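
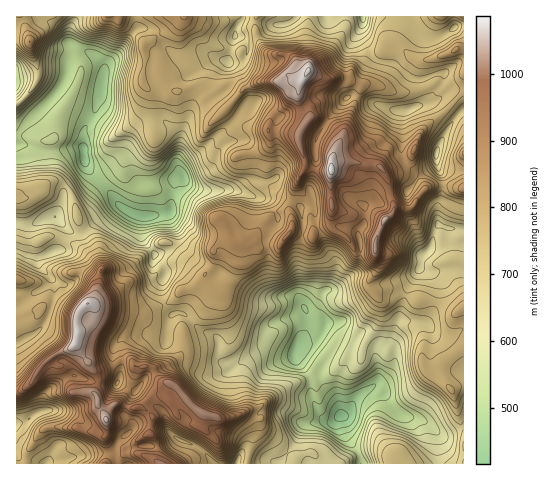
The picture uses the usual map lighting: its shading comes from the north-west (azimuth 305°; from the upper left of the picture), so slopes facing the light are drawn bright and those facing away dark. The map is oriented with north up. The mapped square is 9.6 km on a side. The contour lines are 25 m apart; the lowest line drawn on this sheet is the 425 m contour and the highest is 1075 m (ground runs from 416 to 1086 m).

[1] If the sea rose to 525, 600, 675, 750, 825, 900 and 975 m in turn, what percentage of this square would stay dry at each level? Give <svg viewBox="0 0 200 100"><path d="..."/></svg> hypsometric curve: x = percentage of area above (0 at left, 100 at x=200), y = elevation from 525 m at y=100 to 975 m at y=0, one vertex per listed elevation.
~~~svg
<svg viewBox="0 0 200 100"><path d="M181 100l-21-17-26-16-43-17-39-17-21-16-18-17"/></svg>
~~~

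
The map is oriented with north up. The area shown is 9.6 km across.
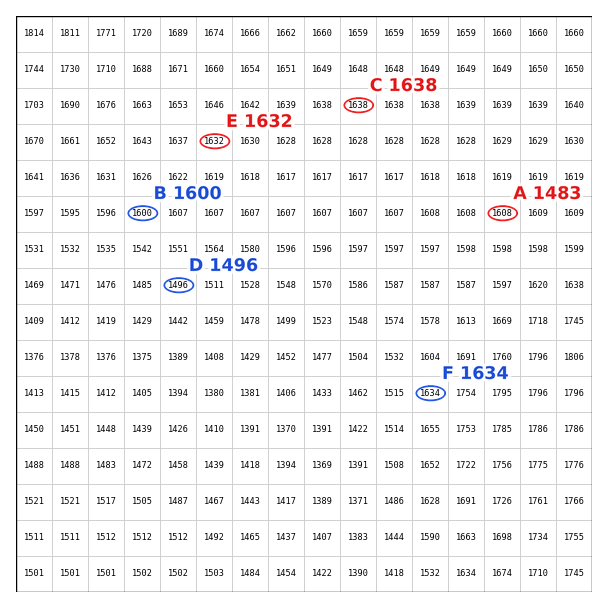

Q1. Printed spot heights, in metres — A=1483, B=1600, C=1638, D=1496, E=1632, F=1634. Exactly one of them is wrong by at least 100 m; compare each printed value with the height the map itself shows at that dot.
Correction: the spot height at A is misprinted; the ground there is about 1608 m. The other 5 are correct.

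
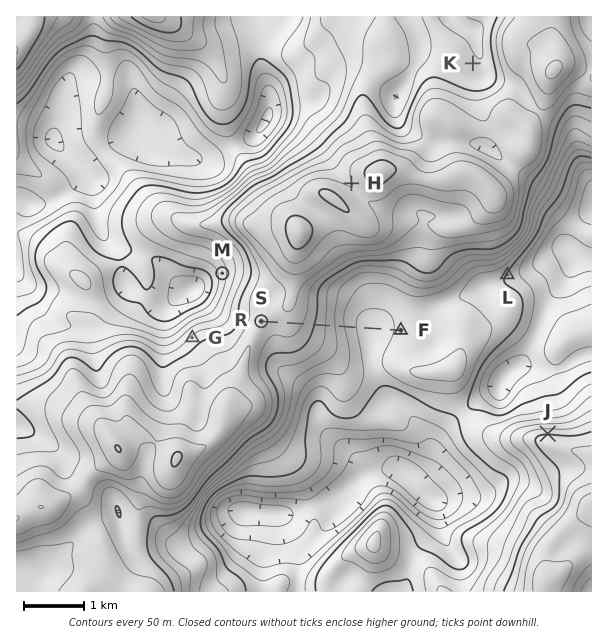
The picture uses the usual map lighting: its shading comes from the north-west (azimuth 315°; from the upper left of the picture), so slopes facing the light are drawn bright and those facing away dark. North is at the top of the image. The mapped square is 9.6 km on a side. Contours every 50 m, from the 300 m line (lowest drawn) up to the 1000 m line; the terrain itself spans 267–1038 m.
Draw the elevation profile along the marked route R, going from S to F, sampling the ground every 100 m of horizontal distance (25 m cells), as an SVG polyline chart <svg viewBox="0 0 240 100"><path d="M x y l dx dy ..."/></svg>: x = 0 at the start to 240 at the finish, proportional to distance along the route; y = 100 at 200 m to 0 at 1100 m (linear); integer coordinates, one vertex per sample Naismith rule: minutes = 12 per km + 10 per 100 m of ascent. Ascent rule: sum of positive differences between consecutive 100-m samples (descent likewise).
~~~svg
<svg viewBox="0 0 240 100"><path d="M0 30l10 0 11 0 10 0 10 0 11 0 10 1 10 3 10 2 11 3 10 3 10 3 11 4 10 3 10 4 11 3 10 2 10 2 10 0 11 0 10 0 10-1 11-1 10 0 3-1"/></svg>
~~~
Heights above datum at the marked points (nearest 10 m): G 710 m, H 950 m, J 740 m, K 710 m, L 500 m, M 580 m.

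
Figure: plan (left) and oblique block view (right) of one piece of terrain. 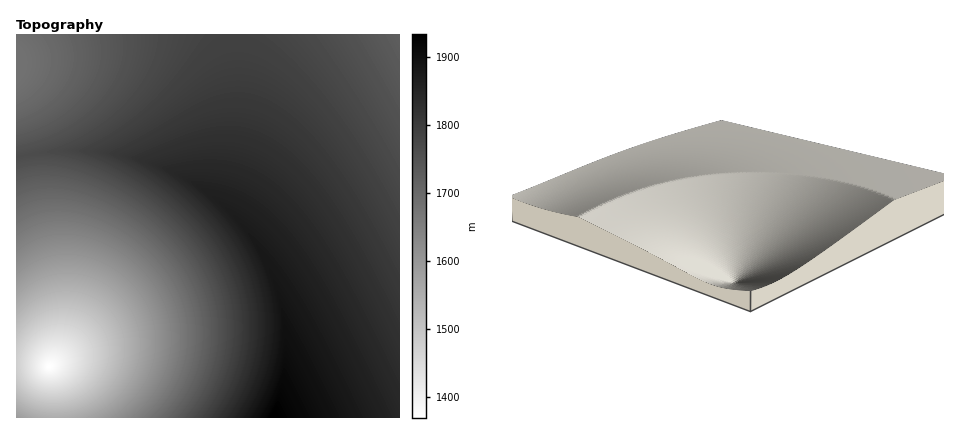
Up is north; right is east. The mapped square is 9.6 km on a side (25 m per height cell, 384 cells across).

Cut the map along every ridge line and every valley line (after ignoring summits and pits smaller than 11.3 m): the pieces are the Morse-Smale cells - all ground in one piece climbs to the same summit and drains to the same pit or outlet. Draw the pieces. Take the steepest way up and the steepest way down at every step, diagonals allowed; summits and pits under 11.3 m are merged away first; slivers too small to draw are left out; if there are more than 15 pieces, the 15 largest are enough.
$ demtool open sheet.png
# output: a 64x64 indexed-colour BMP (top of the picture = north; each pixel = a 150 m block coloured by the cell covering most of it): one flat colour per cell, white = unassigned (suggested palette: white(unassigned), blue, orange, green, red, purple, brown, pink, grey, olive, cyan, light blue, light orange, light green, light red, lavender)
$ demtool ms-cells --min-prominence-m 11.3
<image width="64" height="64" href="data:image/bmp;base64,Qk12CAAAAAAAAHYAAAAoAAAAQAAAAEAAAAABAAQAAAAAAAAIAAATCwAAEwsAABAAAAAAAAAA////ALR3HwAOf/8ALKAsACgn1gC9Z5QAS1aMAMJ34wB/f38AIr28AM++FwDox64AeLv/AIrfmACWmP8A1bDFAEREREERERERERERERERERERERERERIiIiIiIiIiIiIiREREQREREREREREREREREREREREREiIiIiIiIiIiIiJERERBERERERERERERERERERERERERIiIiIiIiIiIiIkRERBEREREREREREREREREREREREREiIiIiIiIiIiIiREREERERERERERERERERERERERERESIiIiIiIiIiIiJEREQRERERERERERERERERERERERERIiIiIiIiIiIiIkRERBERERERERERERERERERERERERESIiIiIiIiIiIiREREERERERERERERERERERERERERERIiIiIiIiIiIiJEREEREREREREREREREREREREREREREiIiIiIiIiIiIhERERERERERERERERERERERERERERESIiIiIiIiIiIiERERERERERERERERERERERERERERERIiIiIiIiIiIiIREREREREREREREREREREREREREREREiIiIiIiIiIiIhERERERERERERERERERERERERERERESIiIiIiIiIiIiERERERERERERERERERERERERERERERIiIiIiIiIiIiIREREREREREREREREREREREREREREREiIiIiIiIiIiIhERERERERERERERERERERERERERERESIiIiIiIiIiIiERERERERERERERERERERERERERERERIiIiIiIiIiIiIREREREREREREREREREREREREREREREiIiIiIiIiIiIhEREREREREREREREREREREREREREREiIiIiIiIiIiIiERERERERERERERERERERERERERERESIiIiIiIiIiIiIRERERERERERERERERERERERERERERIiIiIiIiIiIiIhEREREREREREREREREREREREREREREiIiIiIiIiIiIiEREREREREREREREREREREREREREREiIiIiIiIiIiIiIRERERERERERERERERERERERERERESIiIiIiIiIiIiIhERERERERERERERERERERERERERESIiIiIiIiIiIiIiERERERERERERERERERERERERERERIiIiIiIiIiIiIiIRERERERERERERERERERERERERERIiIiIiIiIiIiIiIhEREREREREREREREREREREREREREiIiIiIiIiIiIiIiEREREREREREREREREREREREREREiIiIiIiIiIiIiIiIRERERERERERERERERERERERERESIiIiIiIiIiIiIiIhERERERERERERERERERERERERESIiIiIiIiIiIiIiIiERERERERERERERERERERERERESIiIiIiIiIiIiIiIiIRERERERERERERERERERERERESIiIiIiIiIiIiIiIiIhERERERERERERERERERERERERIiIiIiIiIiIiIiIiIiERERERERERERERERERERERERIiIiIiIiIiIiIiIiIiIRERERERERERERERERERERERIiIiIiIiIiIiIiIiIiIhERERERERERERERERERERETIiIiIiIiIiIiIiIiIiIiERERERERERERERERERERETMiIiIiIiIiIiIiIiIiIiIRERERERERERERERERERETMzIiIiIiIiIiIiIiIiIiIhEREREREREREREREREREzMzMiIiIiIiIiIiIiIiIiIiERERERERERERERERERMzMzMyIiIiIiIiIiIiIiIiIiIRERERERERERERERETMzMzMzIiIiIiIiIiIiIiIiIiIhERERERERERERERMzMzMzMzMyIiIiIiIiIiIiIiIiIiEREREREREREREzMzMzMzMzMzIiIiIiIiIiIiIiIiIiIzMzMxERETMzMzMzMzMzMzMzMiIiIiIiIiIiIiIiIiIjMzMzMzMzMzMzMzMzMzMzMzMyIiIiIiIiIiIiIiIiIiMzMzMzMzMzMzMzMzMzMzMzMzIiIiIiIiIiIiIiIiIiIzMzMzMzMzMzMzMzMzMzMzMzMiIiIiIiIiIiIiIiIiIjMzMzMzMzMzMzMzMzMzMzMzMyIiIiIiIiIiIiIiIiIiMzMzMzMzMzMzMzMzMzMzMzMzMiIiIiIiIiIiIiIiIiIzMzMzMzMzMzMzMzMzMzMzMzMyIiIiIiIiIiIiIiIiIjMzMzMzMzMzMzMzMzMzMzMzMzIiIiIiIiIiIiIiIiIiMzMzMzMzMzMzMzMzMzMzMzMzMiIiIiIiIiIiIiIiIiIzMzMzMzMzMzMzMzMzMzMzMzMyIiIiIiIiIiIiIiIiIjMzMzMzMzMzMzMzMzMzMzMzMzIiIiIiIiIiIiIiIiIiMzMzMzMzMzMzMzMzMzMzMzMzMiIiIiIiIiIiIiIiIiIzMzMzMzMzMzMzMzMzMzMzMzMyIiIiIiIiIiIiIiIiIjMzMzMzMzMzMzMzMzMzMzMzMzIiIiIiIiIiIiIiIiIiMzMzMzMzMzMzMzMzMzMzMzMzMiIiIiIiIiIiIiIiIiIzMzMzMzMzMzMzMzMzMzMzMzMiIiIiIiIiIiIiIiIiIjMzMzMzMzMzMzMzMzMzMzMzMyIiIiIiIiIiIiIiIiIiMzMzMzMzMzMzMzMzMzMzMzMzIiIiIiIiIiIiIiIiIiIzMzMzMzMzMzMzMzMzMzMzMzMiIiIiIiIiIiIiIiIiIjMzMzMzMzMzMzMzMzMzMzMzMyIiIiIiIiIiIiIiIiIi"/>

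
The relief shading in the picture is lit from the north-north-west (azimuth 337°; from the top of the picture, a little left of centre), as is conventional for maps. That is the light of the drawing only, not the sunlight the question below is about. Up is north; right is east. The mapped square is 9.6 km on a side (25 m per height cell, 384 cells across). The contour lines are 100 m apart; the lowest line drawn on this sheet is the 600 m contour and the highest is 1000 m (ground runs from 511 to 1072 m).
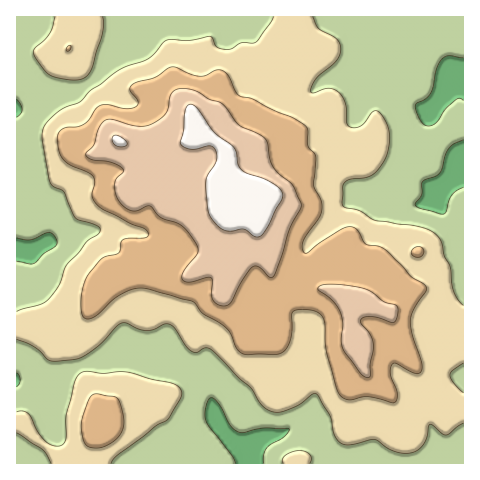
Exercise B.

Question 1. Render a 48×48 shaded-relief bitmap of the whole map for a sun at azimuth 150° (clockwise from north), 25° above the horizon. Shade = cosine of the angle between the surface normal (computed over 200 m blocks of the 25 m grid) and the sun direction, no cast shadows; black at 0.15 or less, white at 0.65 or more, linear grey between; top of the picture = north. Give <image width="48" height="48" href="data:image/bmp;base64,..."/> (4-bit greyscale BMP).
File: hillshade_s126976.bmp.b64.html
<image width="48" height="48" href="data:image/bmp;base64,Qk32BAAAAAAAAHYAAAAoAAAAMAAAADAAAAABAAQAAAAAAIAEAAATCwAAEwsAABAAAAAAAAAAAAAAABEREQAiIiIAMzMzAERERABVVVUAZmZmAHd3dwCIiIgAmZmZAKqqqgC7u7sAzMzMAN3d3QDu7u4A////AJqXVXrO/bqqmZmYeJYSNWiZqqqaq925q5qXZWm+/su6qYiIebchE1eJmrqavN7Kq6qXZVis/9zLqYd3i9xzETV4m8yprN3KvLmHdUab3tzLqYh3m97blTRXiruoiqu7zZiIdTSJq8u7qZmIiaze7ZZneKqoiJmpvGeHdSNXirqqqqupiJq87+uIiaqpmZmZmkV3dTJFeaqqqqu6iImaveyYm8zLqqqYiEV3dkI0V4iIiZq6mJiJq9yXis3cqqqYh1eIh1MzNFZmd4q6mamImruXebzKmruYiHeZmGVERFZmZ4q6mqqZmZqHeJuqqrupmpeKqph3Znd3eJqqmruqmZmHeJq6qrqqu6mJu7qZiIiZmZqZmby7qql2eKvLqqmaq7qaq8zKmZmZmZqZiKu7u6l1Z5q7qpmZmqqZmr3cqZqqmJqpiJq7u6hlRXirupmYiYiHeJvdypqqmJq7qYmaqql1Rmiru6qZiGZmZnrO26qqqZq8uoh4mrqGaJqqvMqZmFRVVmit7bqru6msy5iJq8ypiaqYnOypmFVEVWeb3cvMzMl6zKqrvMzKiJmGad26mGZURFZ5vdzMzdt2rbqruoiXVFVnZou6mYZlREVnm7u6ms2VjMqaqFRVREVWd2eJqWVVUzRWeImIdXq4fMqaqWRWdmd2Z4mImjNEQyNFVnd3ZUaIesuruoVXmHeIeJu5iVUyMhI0Vnd3ZlZ4ebzMy5ZGiYZ3d4q6iLuWVTIjRWZnd3iJmazM3bdDWJdmZVaJic3aiYVERWeJmYmau6vLzdtzJYdVVDNXiZq7iaqYeburupmZu6rMze62IlZDMyJFeHiah5vMvN26uoeJmqrN3N7aUjVDMzNFeHeKl4mqu8yomYZ4mam97Lu7llZ3d3ZVZ3eJl3d4iJqod3ZomZiby5iaqZmqmZmGRWZ4qGVWZniZmHZXiHZWeJmZqqu7qqq5Q3dnmph2Znd4mYZEd2RERoq7uru7u6vMhHdmi8y5iJiHiZdDV2VmZnq7uqq7u7u8uIdmebvMzMupmql1aIiJmIirqpmqqpmbzIdlZmZ5vLuqmryneIiaqZiJmYiaqZiKzodlVTM1iHd3d5yod3eJqqmIh3eJqpiJrGZDNEISMzM0RGmYhlVniJmph2eJmph4mlUxEzEAESIjRGeHdlVVZmeaqHZ4mZhmiFVCESEAEjMzM1ZlZlZmVVVpqXZ4iJl1Z3h1QzIBNVZUQzVUZ2Z2ZlVXmXZoiJqWVoiZh2QiRndkMhNFd2Z3eIdVeHZXiZu4VXeaqphTNFVUMhJGiGeImaqGeIdniZrJZHeKzLqGMSIzMzM0Z3d5qqu6mZmImqvLh4iJvcuYYxEiRVQzVnZ4mqq7u6qpqqvNzIh3nNyph1ISNWZTRmZnmZmauqqpmqvN3HZUWLy5mYYyNFZ2VVVnmpiImZmZiJq7u2VDNZzKiIdUREV4dVVFeqh3iJmYiIiaqWZURGm6iHdlVVVohlQzWamHd4iId3iImGZURWi6mHZmZmZol1QyR6mHZnh3d3d4iA=="/>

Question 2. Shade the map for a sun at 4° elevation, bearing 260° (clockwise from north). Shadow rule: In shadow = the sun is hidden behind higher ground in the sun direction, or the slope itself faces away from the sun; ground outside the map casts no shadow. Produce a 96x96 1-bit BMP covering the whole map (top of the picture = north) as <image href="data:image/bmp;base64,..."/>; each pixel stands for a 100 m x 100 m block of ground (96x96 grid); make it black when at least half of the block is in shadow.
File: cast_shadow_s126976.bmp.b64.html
<image width="96" height="96" href="data:image/bmp;base64,Qk2+BAAAAAAAAD4AAAAoAAAAYAAAAGAAAAABAAEAAAAAAIAEAAATCwAAEwsAAAIAAAAAAAAA////AAAAAAAAAD4GAD/gA8AAB8cAAD/+AH/4A+AAA+cAAD//AH/4A4AAA+cAAB//gP/8AAAAA+cAAA//wP/8AAAAB+cHAA//wf/+AAAAB/cPAAf/4///AAAAD/8fAAf///8AAAAAD/8/AAf///wAAAAQH/c/AAf///4AcAAAH+B/AA////4AOAAAH+E/AA////8ADAAAP8MAAD////8ADgAAP4cAAD////8ADwAAf4cAADf///8ABwAAf48AADP///4AB4AB/58AAGH///wAB4AD//8AAGH///AAB4AH//8AAAD//4AAB4AP//8AAAA8HAAAD4Af//8AAAAAAAAAD4Af//8AAAAAAAAAHwAf//8AAAAAAAAAHwAf//8AAAAAAAAAPwAf//8AAAAAAAAAPwA///8AAeAAAAAAfwA///8AAfgAAAAA/wA///8AAf4AAAAB/wB///8AAP8AAAAB/wB///8AAP+AAAAD/4B/P/8AAH+AAAAD/4Dwf/8AAH/AAAAD/wAAf/8AAD/AAABB/gAAf/8AAD/gAAPwAAAAf/8AAB/gAAfwAAAPf/8AAA/AAAfwAAA///8AAAMAAAf4AAH///8AAAAAAAf4AAP///8AAAAAAAf4eAf///8AAAAAAAP4/AA///8wAAAAAAH4/gAAf/9wAAAAAIH4/wAAf/9wAAAAAAH8/wAGP//wAAAAAAH8/4EHgf9gAAAAAAH5/4PDwf8AAAAAAAHh/8Pzwf8AAAAAAAAB/+P/wf8AAAAAAAAD//H/wf8MAAAAAAAH//3/8/8OAAAAAAAP//////8GAAAAAAAH//////8GAAAAAAAH//////8CAAAAAAAH//////8AAAAAAAAH//////8AAAAAAAAH//////8AAAAwAAAH//////8AAAAAAAAD//////8AAAAAAAAD//////8AAAAAAAAH//////8AAAAAAAAP//////8AAAAAAAP///////8AAAAAAAP///////8AAAAAAAf///////8AAAAAAAf///////8AAAAAAAP///////8AAAAAAAP///////8AAAAAAAP///////8AAAAAAAP///////8AAACAAAP///////8AAAP4Acf///////8AAAP8Af////////8AAAf+Af////////8AAAf+A/////////8AAA/8A/////////8AAA/4A/////////8AAA/wA/////////8AAB/gA/////////8AAA8AB/////////8AAAAAB/////////8AAAAAB/////////8AAAAAD/////////8AAAAAH/////////8AAAAAH8////////8AAAAAP4////////8AAwAAP4//D/////8AD+AAP4/4AB//+f8AD/gAP4+AAB+eAf8AD/4AH84AAB/AAf4AD//gH+AAHA/gA/wAD//4AHgAPw/gA/wAB//8ADwAP8/AAfgAB//8AD4AP/YAAfAAA//+AB4AH/4AAIAAAf/+AB8AH/8AAAEAAP//AB+AH/+AAQMAAP//gB/AD/+AA4M="/>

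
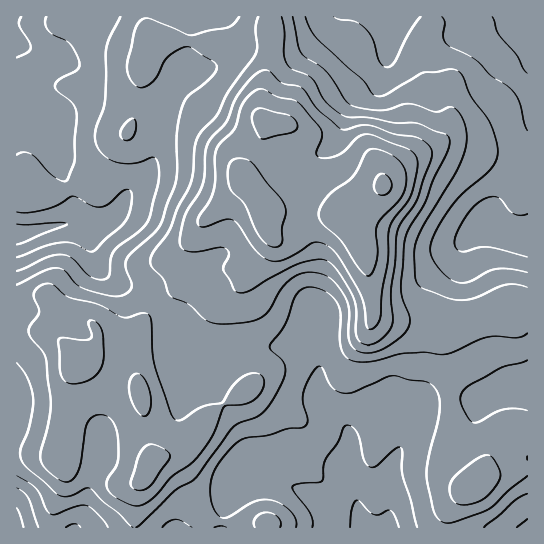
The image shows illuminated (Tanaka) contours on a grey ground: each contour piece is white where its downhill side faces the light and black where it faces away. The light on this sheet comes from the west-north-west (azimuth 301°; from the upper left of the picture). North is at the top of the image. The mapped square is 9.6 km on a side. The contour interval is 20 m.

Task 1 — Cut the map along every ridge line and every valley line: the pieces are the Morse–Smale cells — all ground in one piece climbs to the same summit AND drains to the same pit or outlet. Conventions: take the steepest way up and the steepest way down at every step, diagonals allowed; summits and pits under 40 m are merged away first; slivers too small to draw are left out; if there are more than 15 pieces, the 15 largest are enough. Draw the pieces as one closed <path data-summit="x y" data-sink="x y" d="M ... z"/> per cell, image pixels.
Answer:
<path data-summit="383 185" data-sink="365 527" d="M341 208l-7 5-9 2-54-3-5-3-1 10 6 19-4 8-16 17-6 4-22 2-32 10-38 32-13 15-11 32 12 37 11 66-13 24-3 9-1 34 311 0 2-13 5-10 25-25 16-7 34-4 0-167-18 1-21 10-31 10-11 0-20-6-25 3-25-3-4-3-1-7 0-12-7-37-24-40z"/><path data-summit="383 185" data-sink="17 234" d="M270 16l-254 1 1 314 21 0 12 2 15 12 12 16 30 2 20 9 10 9-8-27 10-25 8-12 32-30 12-8 32-10 22-2 16-14 10-15-4-11-2-17-8-15-13-14 0-11 24-47 3-1-8-4-3-9 1-16 10-38z"/><path data-summit="383 185" data-sink="527 38" d="M527 16l-256 1 0 38-8 31-3 20 3 12 8 4-3 1-9 22-12 18-3 7 0 11 13 14 7 12 7 5 54 3 9-2 9-6-2 11 24 40 7 37 0 12 1 7 4 3 13 3 37-3 20 6 11 0 31-10 21-10 18-2z"/><path data-summit="383 185" data-sink="17 527" d="M38 331l-22 0 0 196 118 1 3-39 15-28-13-76-8-10-24-12-30-2-16-21-11-7z"/><path data-summit="383 185" data-sink="527 527" d="M527 469l-33 4-16 7-22 21-5 8-4 18 80 1z"/>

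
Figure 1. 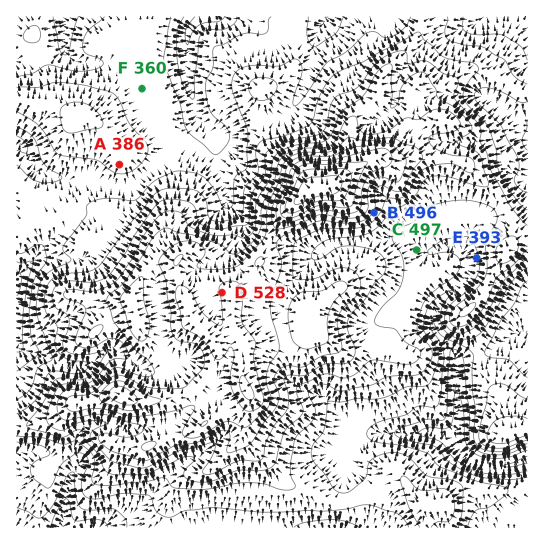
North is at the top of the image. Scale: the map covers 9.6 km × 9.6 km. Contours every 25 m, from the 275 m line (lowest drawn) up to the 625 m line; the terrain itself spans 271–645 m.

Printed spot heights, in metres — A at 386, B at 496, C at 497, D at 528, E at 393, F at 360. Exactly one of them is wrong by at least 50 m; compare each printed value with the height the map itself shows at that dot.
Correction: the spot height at C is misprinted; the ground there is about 409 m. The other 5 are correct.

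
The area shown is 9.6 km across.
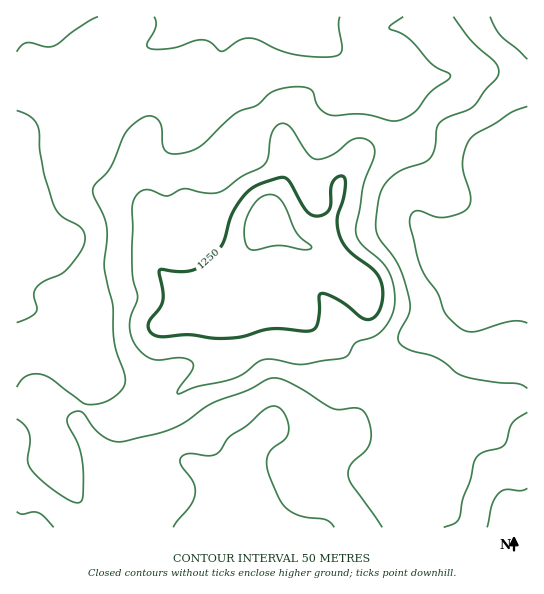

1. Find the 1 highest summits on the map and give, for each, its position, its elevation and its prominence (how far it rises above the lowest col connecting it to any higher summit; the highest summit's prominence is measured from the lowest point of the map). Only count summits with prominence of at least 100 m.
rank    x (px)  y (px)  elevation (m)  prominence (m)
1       269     217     1329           274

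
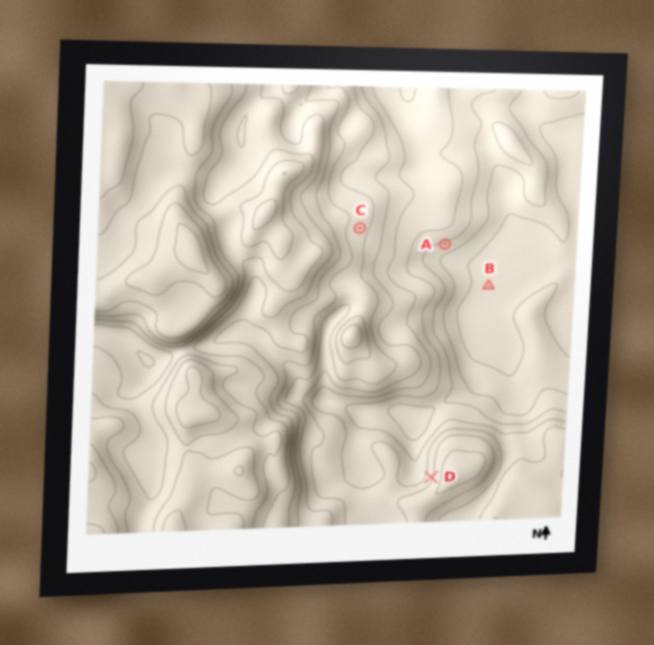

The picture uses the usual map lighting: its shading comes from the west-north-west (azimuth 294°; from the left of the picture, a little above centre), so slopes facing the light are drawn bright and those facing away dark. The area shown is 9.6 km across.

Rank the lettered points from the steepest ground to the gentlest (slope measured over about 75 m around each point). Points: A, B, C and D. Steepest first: D A C B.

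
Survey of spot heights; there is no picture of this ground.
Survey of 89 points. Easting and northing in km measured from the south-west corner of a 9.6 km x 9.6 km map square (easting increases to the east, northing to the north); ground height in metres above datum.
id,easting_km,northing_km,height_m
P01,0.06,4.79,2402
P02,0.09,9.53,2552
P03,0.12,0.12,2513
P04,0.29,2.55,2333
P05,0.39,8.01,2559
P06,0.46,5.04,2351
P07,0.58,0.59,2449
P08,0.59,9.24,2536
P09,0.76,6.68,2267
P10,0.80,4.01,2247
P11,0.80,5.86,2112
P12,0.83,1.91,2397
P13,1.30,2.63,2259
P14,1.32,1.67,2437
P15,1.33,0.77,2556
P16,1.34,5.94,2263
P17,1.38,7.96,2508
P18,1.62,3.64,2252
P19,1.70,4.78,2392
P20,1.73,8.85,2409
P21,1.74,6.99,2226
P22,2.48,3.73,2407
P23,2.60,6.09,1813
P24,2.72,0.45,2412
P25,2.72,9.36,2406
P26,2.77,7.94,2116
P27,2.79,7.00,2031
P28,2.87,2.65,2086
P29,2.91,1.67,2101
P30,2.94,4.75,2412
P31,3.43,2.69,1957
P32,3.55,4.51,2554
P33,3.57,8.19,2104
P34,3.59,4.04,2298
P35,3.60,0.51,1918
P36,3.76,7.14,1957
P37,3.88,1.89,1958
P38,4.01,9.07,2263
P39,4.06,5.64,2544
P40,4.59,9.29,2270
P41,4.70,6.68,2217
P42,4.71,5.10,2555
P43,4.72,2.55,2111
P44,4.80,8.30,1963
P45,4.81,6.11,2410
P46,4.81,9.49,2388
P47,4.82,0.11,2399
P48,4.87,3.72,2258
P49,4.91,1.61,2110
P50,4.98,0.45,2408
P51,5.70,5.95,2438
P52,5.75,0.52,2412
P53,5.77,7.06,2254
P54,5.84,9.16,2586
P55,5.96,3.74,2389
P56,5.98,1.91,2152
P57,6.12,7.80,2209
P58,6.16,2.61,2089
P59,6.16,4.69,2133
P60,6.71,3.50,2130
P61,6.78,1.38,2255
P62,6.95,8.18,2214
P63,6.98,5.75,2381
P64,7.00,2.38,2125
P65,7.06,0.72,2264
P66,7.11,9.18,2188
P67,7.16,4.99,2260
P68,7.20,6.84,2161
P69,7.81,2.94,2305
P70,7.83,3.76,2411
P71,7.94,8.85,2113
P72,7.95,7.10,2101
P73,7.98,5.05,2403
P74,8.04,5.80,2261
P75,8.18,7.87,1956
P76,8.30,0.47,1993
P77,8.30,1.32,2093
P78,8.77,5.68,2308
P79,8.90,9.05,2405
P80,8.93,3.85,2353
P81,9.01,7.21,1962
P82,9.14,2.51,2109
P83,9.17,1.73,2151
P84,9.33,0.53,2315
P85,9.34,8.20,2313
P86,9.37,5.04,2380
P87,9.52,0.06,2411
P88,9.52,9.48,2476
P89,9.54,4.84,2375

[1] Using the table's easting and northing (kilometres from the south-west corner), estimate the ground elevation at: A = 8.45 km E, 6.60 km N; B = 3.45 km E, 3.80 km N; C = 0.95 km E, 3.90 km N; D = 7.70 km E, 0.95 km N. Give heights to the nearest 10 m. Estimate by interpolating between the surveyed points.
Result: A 2260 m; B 2220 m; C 2210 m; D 2090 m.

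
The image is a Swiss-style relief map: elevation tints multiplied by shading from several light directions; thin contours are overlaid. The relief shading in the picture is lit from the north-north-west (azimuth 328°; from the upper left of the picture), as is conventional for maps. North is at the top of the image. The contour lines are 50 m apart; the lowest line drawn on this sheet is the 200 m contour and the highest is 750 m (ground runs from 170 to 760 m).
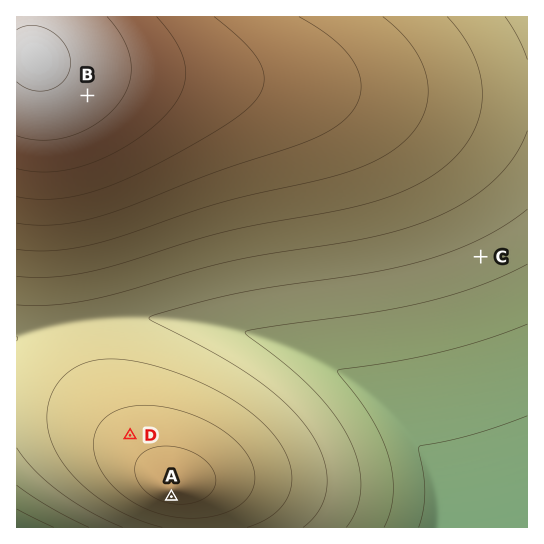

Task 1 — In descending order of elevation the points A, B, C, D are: B A D C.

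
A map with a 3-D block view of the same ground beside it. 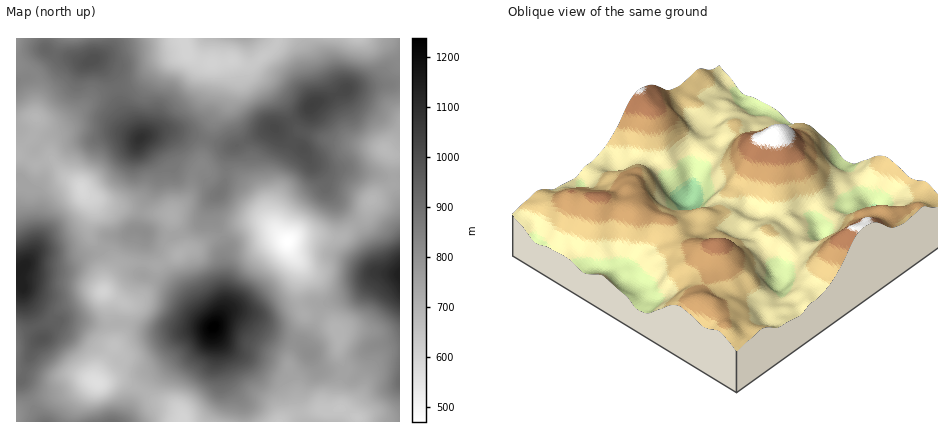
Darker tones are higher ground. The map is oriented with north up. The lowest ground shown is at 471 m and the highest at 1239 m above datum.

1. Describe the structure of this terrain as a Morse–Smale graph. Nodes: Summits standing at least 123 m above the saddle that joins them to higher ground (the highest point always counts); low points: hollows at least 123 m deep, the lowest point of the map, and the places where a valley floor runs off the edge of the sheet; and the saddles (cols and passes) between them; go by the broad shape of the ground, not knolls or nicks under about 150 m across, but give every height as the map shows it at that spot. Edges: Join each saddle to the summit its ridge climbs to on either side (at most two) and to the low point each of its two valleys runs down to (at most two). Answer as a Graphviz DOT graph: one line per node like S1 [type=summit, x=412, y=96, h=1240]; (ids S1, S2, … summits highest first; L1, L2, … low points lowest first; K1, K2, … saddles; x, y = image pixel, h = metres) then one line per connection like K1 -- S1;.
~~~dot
graph terrain {
  S1 [type=summit, x=214, y=328, h=1239];
  S2 [type=summit, x=22, y=270, h=1146];
  S3 [type=summit, x=400, y=274, h=1143];
  S4 [type=summit, x=140, y=138, h=1091];
  S5 [type=summit, x=312, y=106, h=1048];
  L1 [type=low, x=288, y=242, h=471];
  L2 [type=low, x=96, y=382, h=568];
  L3 [type=low, x=82, y=190, h=590];
  L4 [type=low, x=188, y=52, h=601];
  K1 [type=saddle, x=208, y=140, h=885];
  K2 [type=saddle, x=222, y=234, h=792];
  K3 [type=saddle, x=102, y=248, h=748];
  K4 [type=saddle, x=342, y=376, h=746];
  K5 [type=saddle, x=140, y=390, h=704];
  K1 -- S4;
  K1 -- S5;
  K1 -- L1;
  K1 -- L4;
  K2 -- S1;
  K2 -- S4;
  K2 -- L1;
  K2 -- L2;
  K3 -- S1;
  K3 -- S2;
  K3 -- L2;
  K3 -- L3;
  K4 -- S1;
  K4 -- S3;
  K4 -- L1;
  K5 -- S1;
  K5 -- S2;
  K5 -- L2;
}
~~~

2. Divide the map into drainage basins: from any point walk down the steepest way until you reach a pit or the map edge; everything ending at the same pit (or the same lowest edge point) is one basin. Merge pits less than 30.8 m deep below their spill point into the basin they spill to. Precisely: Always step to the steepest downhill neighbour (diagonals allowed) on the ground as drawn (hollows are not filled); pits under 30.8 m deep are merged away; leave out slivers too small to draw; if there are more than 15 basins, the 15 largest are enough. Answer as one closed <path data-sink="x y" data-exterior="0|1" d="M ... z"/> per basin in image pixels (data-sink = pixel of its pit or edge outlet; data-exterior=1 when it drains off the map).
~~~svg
<path data-sink="288 242" data-exterior="0" d="M274 128l-42 19-58-16-14 0-10 3 14 1 6 3 5 6 8 16 17 11 10 15 9 8-5 6-1 10 3 14 10 22-2 10 1 48-12 24 2 6 19 18 28 11 22 12 6 0 15-11 4-8-4-12 11-22 4-14 4-4 36-13 16-17 16 0-8-2-6-4-4-14-13-26-32-34-7-18-12-14-6-12-22-13z"/><path data-sink="82 188" data-exterior="0" d="M48 50l-12 18-8 8-12 6 0 191 14-10 34 1 8-2 10-6 18-5 10-14 30-6 0-13 4-16 13-22 0-10-6-12-9-10-3-12-14-20-6-14-3-16-8-14-14-12-10 3-12-5-16-3z"/><path data-sink="188 52" data-exterior="0" d="M312 38l-200 0-4 12-6 5-9 5 21 20 9 32 17 26 20-7 14 0 58 16 38-18 10-1 8-4 16-10 10-11 30-13-6-1-8-11z"/><path data-sink="96 382" data-exterior="0" d="M80 321l-20 0-4 2-21 21-8 18-6 20 21 40 80 0 24-40 30-24 26-16 10-12-2-2-26 3-32 0-30-8-18 2z"/><path data-sink="104 292" data-exterior="0" d="M142 231l-10 0-6 4-16 2-10 14-32 12-38 0-10 7-1 8 4 10 1 10 18 40 18-17 20 0 24 4 18-2 30 8 32 0 29-3-39-38-31-16 2-40z"/><path data-sink="384 150" data-exterior="0" d="M400 83l-52 5-34 15-16 15-23 10 11 12 14 7 9 13 5 5 16 5 16-1 40 8 14 0z"/><path data-sink="338 332" data-exterior="0" d="M384 273l-8 1-16 17-36 13-4 4-4 14-11 22 1 6 14 19 34 9 11-12 7-19 28-9 0-64z"/><path data-sink="184 422" data-exterior="1" d="M212 328l-10 14-26 16-30 24-22 40 120 0-2-20-14-20z"/><path data-sink="358 418" data-exterior="0" d="M400 339l-28 8-7 19-11 12-30-7-7-5-5-8 2 12-12 14-4 12 4 26 98 0z"/><path data-sink="178 254" data-exterior="0" d="M214 197l-4 5-8 20-6 4-22 10-14 0-14-3-4 37 2 5 20 9 14 10 26 27 10 6 11-23-1-48 2-6-1-8-11-24z"/><path data-sink="172 216" data-exterior="0" d="M164 135l-16 0-9 5 3 8 9 10 6 12 0 10-15 28-3 20 9 6 26 2 26-12 10-22 9-8-9-8-10-15-17-11-8-16z"/><path data-sink="372 200" data-exterior="0" d="M314 164l-2 0 10 12 7 18 32 34 13 26 4 14 8 5 14 1 0-96-14-1-40-8-16 1z"/><path data-sink="278 422" data-exterior="1" d="M214 331l14 51 15 24 1 16 58 0-4-26 4-12 12-14-4-16-5 10-9 8-6 3-6 0-22-12-28-11-15-12z"/><path data-sink="358 38" data-exterior="1" d="M400 38l-88 0 0 4 22 42 6 6 6 0 8-3 46-4z"/><path data-sink="16 350" data-exterior="1" d="M18 273l-2 1 0 107 6-1 9-28 4-8 7-6-17-36z"/>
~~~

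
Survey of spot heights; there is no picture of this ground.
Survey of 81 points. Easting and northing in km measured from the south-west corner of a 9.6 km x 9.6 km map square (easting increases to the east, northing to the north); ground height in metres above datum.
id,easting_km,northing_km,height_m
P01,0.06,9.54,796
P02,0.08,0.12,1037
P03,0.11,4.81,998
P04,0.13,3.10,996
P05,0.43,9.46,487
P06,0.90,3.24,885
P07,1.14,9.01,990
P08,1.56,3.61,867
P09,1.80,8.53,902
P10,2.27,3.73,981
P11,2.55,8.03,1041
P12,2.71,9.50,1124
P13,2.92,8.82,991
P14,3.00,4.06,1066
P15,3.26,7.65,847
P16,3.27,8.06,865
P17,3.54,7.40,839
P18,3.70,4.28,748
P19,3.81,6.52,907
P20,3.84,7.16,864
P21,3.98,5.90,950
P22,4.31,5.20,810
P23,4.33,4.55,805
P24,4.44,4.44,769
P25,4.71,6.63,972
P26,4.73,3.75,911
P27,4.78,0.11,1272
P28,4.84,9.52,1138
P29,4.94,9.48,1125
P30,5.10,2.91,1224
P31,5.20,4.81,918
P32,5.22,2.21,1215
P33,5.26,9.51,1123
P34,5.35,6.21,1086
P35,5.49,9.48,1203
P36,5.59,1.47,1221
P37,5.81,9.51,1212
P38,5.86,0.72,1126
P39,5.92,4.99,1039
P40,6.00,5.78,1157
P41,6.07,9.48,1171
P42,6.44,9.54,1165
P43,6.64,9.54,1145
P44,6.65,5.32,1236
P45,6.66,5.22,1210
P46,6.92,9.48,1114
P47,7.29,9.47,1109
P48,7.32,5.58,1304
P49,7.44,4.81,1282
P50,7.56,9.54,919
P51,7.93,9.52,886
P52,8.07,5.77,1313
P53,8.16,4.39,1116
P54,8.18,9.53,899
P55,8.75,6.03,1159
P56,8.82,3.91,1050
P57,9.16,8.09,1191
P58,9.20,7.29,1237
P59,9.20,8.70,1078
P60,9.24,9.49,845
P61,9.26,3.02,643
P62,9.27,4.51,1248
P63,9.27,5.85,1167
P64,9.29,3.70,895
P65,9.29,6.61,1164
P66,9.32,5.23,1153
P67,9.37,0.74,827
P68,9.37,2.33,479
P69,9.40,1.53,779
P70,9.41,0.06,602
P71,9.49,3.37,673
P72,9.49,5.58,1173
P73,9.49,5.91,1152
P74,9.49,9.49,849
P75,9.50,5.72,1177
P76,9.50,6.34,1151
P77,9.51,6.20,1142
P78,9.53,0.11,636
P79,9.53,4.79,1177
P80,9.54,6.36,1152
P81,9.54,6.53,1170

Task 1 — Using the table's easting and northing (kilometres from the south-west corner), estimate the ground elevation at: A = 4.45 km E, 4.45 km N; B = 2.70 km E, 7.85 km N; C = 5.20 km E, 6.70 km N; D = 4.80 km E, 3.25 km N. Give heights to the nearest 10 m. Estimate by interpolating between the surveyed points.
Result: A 770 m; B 1080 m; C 1090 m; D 1020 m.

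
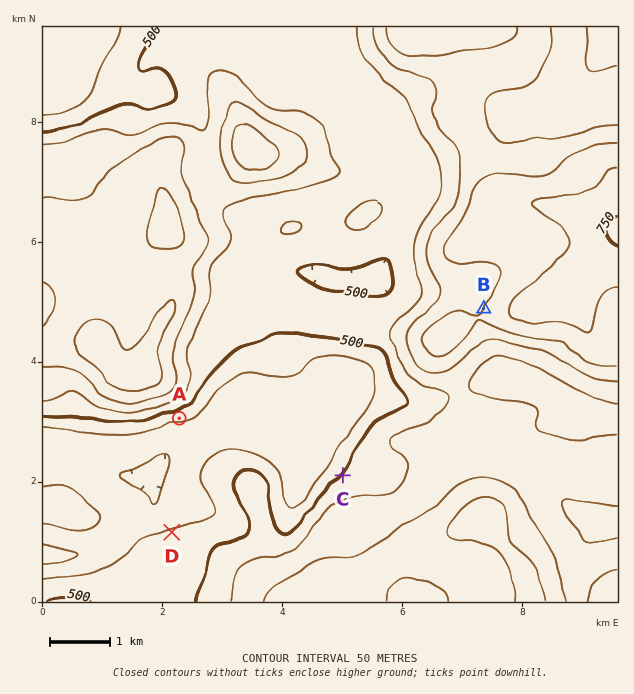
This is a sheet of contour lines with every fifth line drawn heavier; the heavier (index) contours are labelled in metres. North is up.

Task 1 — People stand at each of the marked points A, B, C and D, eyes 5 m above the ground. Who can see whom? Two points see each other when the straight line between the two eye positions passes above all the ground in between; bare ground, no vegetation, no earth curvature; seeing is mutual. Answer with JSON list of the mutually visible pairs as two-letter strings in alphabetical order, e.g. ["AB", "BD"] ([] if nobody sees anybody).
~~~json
["AC", "AD"]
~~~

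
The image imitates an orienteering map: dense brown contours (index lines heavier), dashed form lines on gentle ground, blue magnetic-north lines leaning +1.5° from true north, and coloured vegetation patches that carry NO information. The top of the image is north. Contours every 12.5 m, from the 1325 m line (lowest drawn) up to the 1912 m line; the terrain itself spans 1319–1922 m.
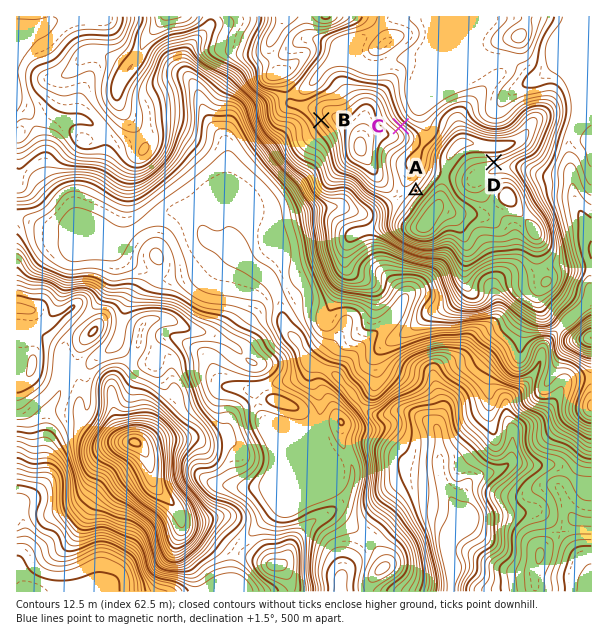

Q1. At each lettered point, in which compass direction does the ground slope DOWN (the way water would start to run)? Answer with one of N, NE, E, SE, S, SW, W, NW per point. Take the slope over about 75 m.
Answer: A NW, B SW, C NE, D S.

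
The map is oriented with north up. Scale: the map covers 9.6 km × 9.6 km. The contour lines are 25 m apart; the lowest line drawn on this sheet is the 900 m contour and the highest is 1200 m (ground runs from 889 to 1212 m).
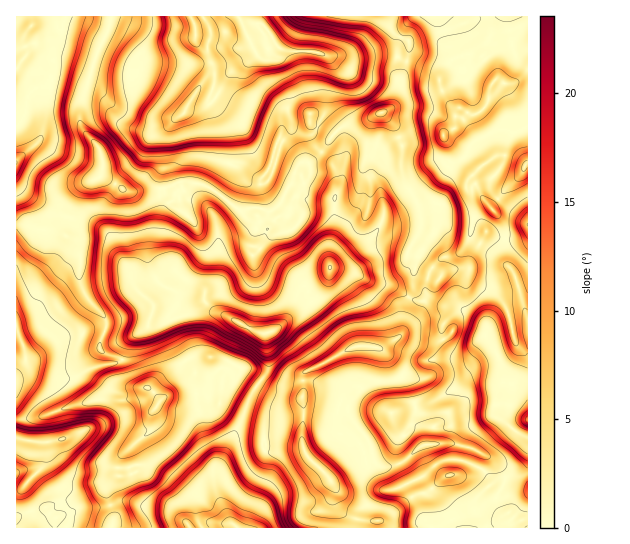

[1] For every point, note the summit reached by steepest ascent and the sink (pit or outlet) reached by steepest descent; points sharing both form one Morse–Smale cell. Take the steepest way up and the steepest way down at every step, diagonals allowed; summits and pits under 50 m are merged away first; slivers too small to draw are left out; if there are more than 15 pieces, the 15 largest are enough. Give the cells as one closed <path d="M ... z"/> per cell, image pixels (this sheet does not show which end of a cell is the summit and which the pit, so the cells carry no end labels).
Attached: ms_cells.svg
<path d="M238 16l-127 1-4 17-10 17-17 58 1 18 18 20 2 7 2 15-3 6 2 2 28 15 15-3 20 0 20-8 16 3 12 5 28 22 18-3 10 4 11-7 12-22 5-16 5-4 7 1 12-11-10-16-4-2 4 0 5-5 9-19 2-20 6-17 0-8-6-10-10-4-36-3-20-25-8 1-7 7z"/><path d="M322 152l-13 12-7-1-5 4-5 16-5 7-4 11-5 6-9 5-10-4-18 3-28-22-12-5-16-3-20 8-20 0-10 3-9-1-25-15-18 9-15 26-4 22 12 10 3 7 0 27 2 10 7 12 13 14 6 9-7 20 0 7 7 6 15 4 6-17 9-9 8-4 4-6 14 0 36-14 8 0 18 6 32 17 10 1 11-5 17-16 16-9-6-17-14-14-34-21 13-15 23-7 13-18 9-3 20-1 4-30-10-19z"/><path d="M410 297l-5 5-2 8-2 24-18 14-6 1-1 13-5 17-20 20-3 6 0 9 19 24 6 21-18 6-12 10-12 6 5 9-1 12 2 5 13 10 27 4 1 7 53-1-10-12-16-30 17-8 11-10 12-7 21 1 16 8 6 6 3 9 8-3 10 4 19 4 0-51-14-7-9-9 0-7 7-21 0-9-8-3-8-31-11-15-18 16-14-1-10-13 0-13 10-10 11-5-11-5-12 0-10-4-13 0z"/><path d="M110 16l-94 1 1 208 10 0 10 4 28 6-1-9 4-15 8-16 7-10 16-8 2-3 0-20-2-7-18-20-1-18 17-58 14-29z"/><path d="M230 363l-7 15-4 25-17-10-15 3-20 0-8 6-8 13 0 15-20 19 5 10 1 11-7 5-13 1-10 13 0 6 6 19 0 14 123-1-8-8-11-22-4-15 0-9 26-46 13-34 9-14-11-8-8-2z"/><path d="M262 380l-10 13-13 34-26 46 2 16 13 30 9 9 140 0 0-7-27-4-13-10-2-5 1-12-4-8-25-27-6-9 3-29-1-22-10-7-19-1z"/><path d="M313 303l-18 9-21 19-9 3 3 36-7 9 13 8 19 1 10 7 1 22-3 29 6 9 22 24 5 1 19-13 20-8-6-21-19-24 0-9 3-6 20-20 5-17 1-13-3-2-25 1z"/><path d="M27 225l-11 1 0 149 14-6 7 0 28 10 6 0 16-10 31-6 3-4-14-4-7-6 0-7 7-20-6-9-13-14-7-12-2-10 1-22-4-12-14-10-25-4z"/><path d="M149 388l-3 0-9 9-10 3-28-1-32 8-22 9-29 5 1 18 26 4 1 19-4 8-5 4 14 17 5 1 5 5 2 8 10 8-4 15 45-1 1-13-6-19 0-6 2-6 10-8-2-8 4-12 30-25 0-15 6-9 2-7z"/><path d="M386 16l-147 1 7 15 7-7 8-1 20 25 36 3 10 4 5 6 1 12-6 17-2 20-9 19-5 5-4 0 4 2 8 14 6-4 8-13 9-7 17-3 16-9 12-4 6-6 15-47 1-16-12-6-5-5z"/><path d="M527 16l-60 0-4 8-20 7 12 27-7 5-8 14 0 9 8 16 11 7-3 4-1 14-11 7 1 15-2 10 4 8 4-4 10-3 16-20 21-11 8 0 8 4 14-7z"/><path d="M383 113l-6 2-6 8-4 35-4 9 1 11-8 21-10 8-11 2 0 20-6 18 0 20 24 5 21 11 17 2 18 12 4-8 0-16 3-8 0-7-7-5 0-4 11-18 1-16-4-13-13-20-3-11 2-25-8-20z"/><path d="M207 309l-8 0-36 14-14 0-4 6-8 4-9 9-7 17 6 8 4 14 6 6 12 1 10 13 8-5 20 0 15-3 17 10 4-25 7-15 12 6 8 2 11 8 4-4 3-5-3-36-8-2-32-17z"/><path d="M487 232l-22 36-18 3-9 9-9-3-4 8 0 6 6 8 12 6 11 0 13 6-6 0-8 4-10 10 0 13 10 13 14 1 18-16 12 18 7 28 10 2 13-3 1-64-5-12-7-27-11-17 0-22-12-3z"/><path d="M442 32l-33 10-1 16-15 47-10 8 12 13 4 9 4 11-2 25 3 11 14 21 10-6 3-7 17-21-5-10 2-10-1-15 11-7 1-14 3-4-11-7-8-16 0-9 8-14 7-5z"/>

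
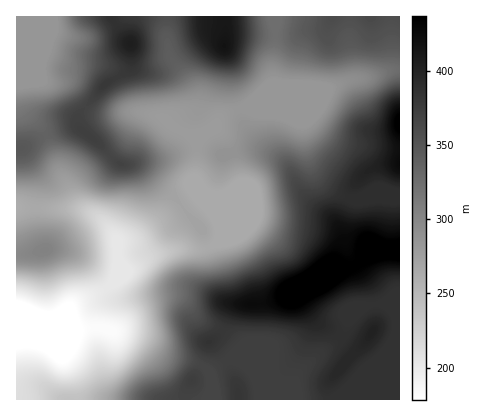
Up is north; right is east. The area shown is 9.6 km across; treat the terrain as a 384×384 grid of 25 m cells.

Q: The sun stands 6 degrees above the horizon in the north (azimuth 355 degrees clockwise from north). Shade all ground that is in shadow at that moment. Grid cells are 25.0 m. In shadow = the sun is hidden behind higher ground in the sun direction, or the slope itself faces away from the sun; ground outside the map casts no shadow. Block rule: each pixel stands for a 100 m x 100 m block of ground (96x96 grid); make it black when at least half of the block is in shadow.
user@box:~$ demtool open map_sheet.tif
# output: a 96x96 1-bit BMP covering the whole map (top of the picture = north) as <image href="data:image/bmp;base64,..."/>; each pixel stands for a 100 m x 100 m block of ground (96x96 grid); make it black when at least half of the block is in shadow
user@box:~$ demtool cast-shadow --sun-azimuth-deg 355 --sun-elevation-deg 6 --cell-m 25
<image width="96" height="96" href="data:image/bmp;base64,Qk2+BAAAAAAAAD4AAAAoAAAAYAAAAGAAAAABAAEAAAAAAIAEAAATCwAAEwsAAAIAAAAAAAAA////AAAAAAAAAAAAAAAAAAAAAAAAAAAAAAAAAAAAAAAAAAAAAAAAAAAAAAAAAAAAAAAAAAAAAAAAAAAAAAAAAAAAAAAAAAAAAAAAAAAAAAAAAAAAAAAAAAAAAAAAAAAAAAAAAAAAAAAAAAAAAAAAAAAAAAAAAAAAAAAAAAAAAAAAAAAAAAAAAAAAAAAAAAAAAAAAAAAAAAAAAAAAAAAAAAAAAAAAAAAAAAAAAAAAAAAAAAAAAAAAAAAAAAAAAAAAAAAAAAAAAAAAAAAAAAAAAAAAAAAAAAAAAAAAAAAAAAAAAAAAAAAAABgAAAAAAAAAAAAAAPwAAAAAAAAAAAAAMPwAAAAAAAAAAAAAAAAAAABgAAAAAAAAAAAAAABwAAAAAAAAAAAAAAB8AAAAAAAAAAAAAAB/AAAAAAAAAAAGAAD//AAAAAAAAAAHAAD//gAAAAAAAAAAAAD//wAAAAAAAAAAAAD//4AAAAAAAAAAAAD//4AAAAAAAAAAAAD//4AAAAAAAAAAAAD//4AAAAAAAAAAAAD//AAAAAAAAAAAAAAAAAAAAAAAAAAAAAAAAAAAAAAAAAAAAAAAAAAAAAAAAAAAAAAAAAAAAAAAAAAAAAAAAAAAAAAAAAAAAAAAAAAAAAAAAAAAAAAAAAAAAAAAAAAAAAAAAAAAAAAAAAAAAAAAAAAAAAAAAAAAAAAAAABgAAAAAAAAAAAAAAH4AAAAAAAAAAAAAAf4AAAAAAAAAAAAAA/8AAAAAAAAAAAAAB/8AAAAAAAAAAAAAB/+AAAAAAAAAAAAAD/+AAAAAAAAAAAAAD/+AAAAAAAAAAAAAD//AAAAAAAAAAAAAB//AAAAAAAAAAAAAAf/AAAAAAAAAAAAAAH/AAAAAAAAAACAAAD/AAAAAAAAAAAAAAB+AAAAAAAAAAAAAAAAAAAAAAAAAAAAAAAAAAAAAAAAAAAAAAAAAAAAAAAAAAAAAAAAAAAAAAAAAAAAB8AAAAAAAAAAAAAAD4AAAAAAAAAAAAAADwAAAAAAAAAAAAAAAAAAAAAAAAAAAAAAAAAAAAAAAAAAAAAAAAAAAAAAAAAAAAAAAAAAAAAAAAAAAAAAAAAAAAAAAAAAAAAAAAAAAAAAAAAAAAAAAAAAAAAAAAAAAAAAAAAAAAAAAAAAAAAAAAD/wAAAAAAAAAAAAAH/8AAAAAAAAAAAAAP//AAMAAAAAAAAAAP//gAfAAAAAAAAAAH//wB/AAAAAAAAAAD//wD/gAAAAAAAAAA//gH/gAAAAAAAAAAP8AP/gAAAAAAAAAAAAAP/gAAAAAAAAAAAAAP/gAAAAAAAAAAAAAf/gAACAAAAAAAAAAP/AAACAAAAAAAAAAP+AAAAAAAAAAAAAAAAAAAAAAAAAAAAAAAAAAAAAAAAAAAAAAAAAAAAAAAAAAAAAAAAAAAAAAAAAAAAAAAAAAAAAAAAAAAAAAAAAAAAAAAAAAAAAAAAAAAAAAAAAAAAAAAAAAAAAAAAAAAAAAAAAAAAAAAAAAAAAAAAAAAAAAAAAAAAAAAAAAAAAAA="/>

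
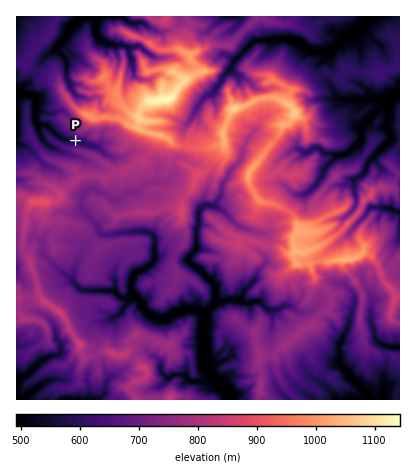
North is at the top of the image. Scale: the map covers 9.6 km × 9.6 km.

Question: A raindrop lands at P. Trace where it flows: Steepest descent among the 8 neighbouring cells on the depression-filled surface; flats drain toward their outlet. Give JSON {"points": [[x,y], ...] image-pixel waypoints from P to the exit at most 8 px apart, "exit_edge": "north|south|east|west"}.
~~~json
{"points": [[76, 140], [68, 140], [60, 136], [52, 130], [44, 124], [36, 122], [36, 114], [36, 106], [36, 98], [28, 94], [20, 92], [16, 90]], "exit_edge": "west"}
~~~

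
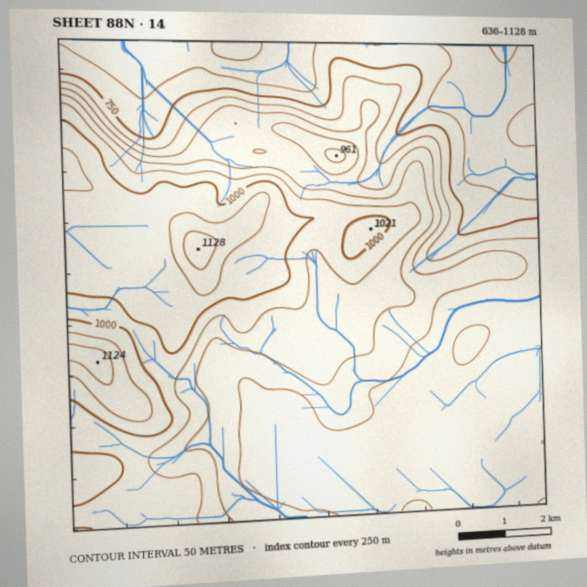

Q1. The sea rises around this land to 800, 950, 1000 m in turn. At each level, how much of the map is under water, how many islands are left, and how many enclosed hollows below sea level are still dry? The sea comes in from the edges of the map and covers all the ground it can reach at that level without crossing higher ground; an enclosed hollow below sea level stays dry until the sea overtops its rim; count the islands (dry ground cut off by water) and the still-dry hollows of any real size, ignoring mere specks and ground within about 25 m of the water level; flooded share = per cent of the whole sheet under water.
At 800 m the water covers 21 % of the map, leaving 0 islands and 0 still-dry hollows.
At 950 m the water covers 72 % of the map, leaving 0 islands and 0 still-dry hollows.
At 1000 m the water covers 83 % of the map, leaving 0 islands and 0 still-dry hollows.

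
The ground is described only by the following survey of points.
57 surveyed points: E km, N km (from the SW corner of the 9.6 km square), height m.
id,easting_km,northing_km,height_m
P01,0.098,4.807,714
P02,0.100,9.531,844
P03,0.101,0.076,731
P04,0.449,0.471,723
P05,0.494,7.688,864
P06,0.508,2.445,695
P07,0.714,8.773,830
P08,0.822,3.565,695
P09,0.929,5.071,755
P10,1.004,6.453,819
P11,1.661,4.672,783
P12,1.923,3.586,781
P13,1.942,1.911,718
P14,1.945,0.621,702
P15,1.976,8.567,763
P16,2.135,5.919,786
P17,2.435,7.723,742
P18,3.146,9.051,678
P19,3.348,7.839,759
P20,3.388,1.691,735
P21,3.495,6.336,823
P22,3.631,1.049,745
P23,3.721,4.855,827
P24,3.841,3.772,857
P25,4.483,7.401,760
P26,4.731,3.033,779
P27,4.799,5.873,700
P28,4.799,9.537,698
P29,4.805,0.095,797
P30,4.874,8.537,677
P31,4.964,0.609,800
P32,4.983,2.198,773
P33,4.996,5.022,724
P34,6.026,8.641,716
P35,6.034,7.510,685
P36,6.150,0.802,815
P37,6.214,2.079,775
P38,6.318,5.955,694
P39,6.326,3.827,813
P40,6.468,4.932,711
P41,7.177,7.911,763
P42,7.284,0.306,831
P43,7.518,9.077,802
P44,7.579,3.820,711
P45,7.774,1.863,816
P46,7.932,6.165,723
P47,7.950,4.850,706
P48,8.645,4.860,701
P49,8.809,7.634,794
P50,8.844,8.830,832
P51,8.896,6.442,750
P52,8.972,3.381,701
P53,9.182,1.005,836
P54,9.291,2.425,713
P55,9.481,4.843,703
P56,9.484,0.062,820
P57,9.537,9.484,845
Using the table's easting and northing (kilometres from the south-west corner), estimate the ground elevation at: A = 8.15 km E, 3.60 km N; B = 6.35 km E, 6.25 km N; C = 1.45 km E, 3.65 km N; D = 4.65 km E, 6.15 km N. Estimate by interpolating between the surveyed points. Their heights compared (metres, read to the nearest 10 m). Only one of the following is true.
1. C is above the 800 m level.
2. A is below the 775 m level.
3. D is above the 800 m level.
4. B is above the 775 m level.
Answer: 2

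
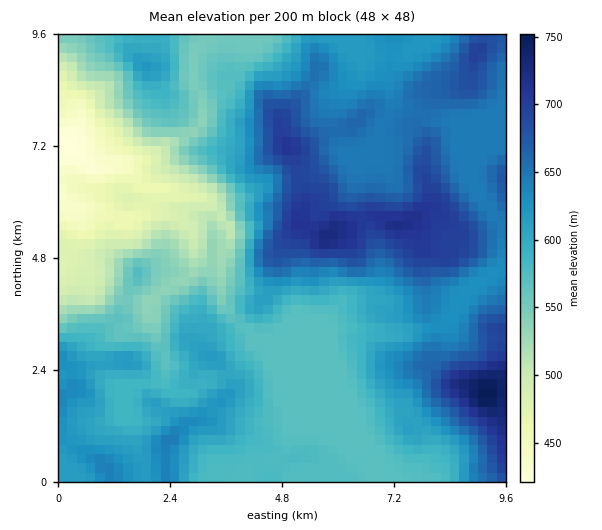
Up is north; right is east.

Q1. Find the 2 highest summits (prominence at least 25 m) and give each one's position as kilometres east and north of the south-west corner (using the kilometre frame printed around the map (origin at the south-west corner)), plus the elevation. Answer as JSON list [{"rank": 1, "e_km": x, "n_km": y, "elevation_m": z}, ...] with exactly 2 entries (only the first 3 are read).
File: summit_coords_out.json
[{"rank": 1, "e_km": 9.19, "n_km": 1.84, "elevation_m": 756}, {"rank": 2, "e_km": 5.76, "n_km": 5.24, "elevation_m": 728}]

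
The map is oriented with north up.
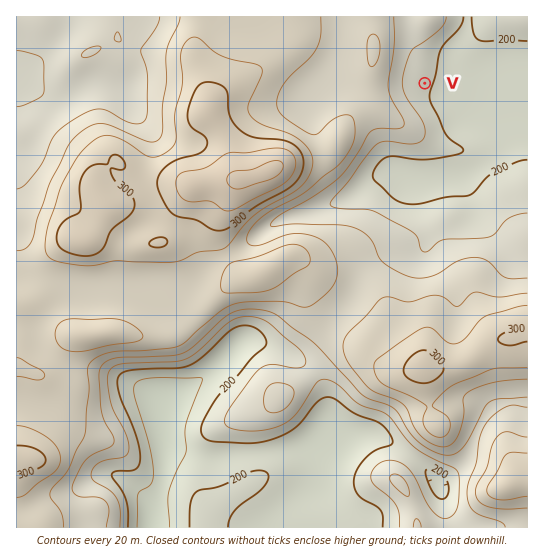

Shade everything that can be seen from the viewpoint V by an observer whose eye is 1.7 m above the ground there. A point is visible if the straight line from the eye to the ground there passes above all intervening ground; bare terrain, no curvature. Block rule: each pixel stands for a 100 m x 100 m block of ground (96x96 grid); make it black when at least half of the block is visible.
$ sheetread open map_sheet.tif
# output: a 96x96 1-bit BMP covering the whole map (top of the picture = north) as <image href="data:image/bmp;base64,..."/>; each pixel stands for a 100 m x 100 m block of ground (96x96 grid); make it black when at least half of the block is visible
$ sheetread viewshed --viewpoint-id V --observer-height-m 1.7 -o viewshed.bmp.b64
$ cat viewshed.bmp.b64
<image width="96" height="96" href="data:image/bmp;base64,Qk2+BAAAAAAAAD4AAAAoAAAAYAAAAGAAAAABAAEAAAAAAIAEAAATCwAAEwsAAAIAAAAAAAAA////AAAAAAAAAAAAAAAAAAAAAAAAAAAAAAAAAAAAAAAAAAAAAAAAAAAAAAAAAAAAAAAAAAAAAAAAAAAAAAAAAAAAAAAAAAAAAAAAAAAAAAAAAAAAAAAAAAAAAAAAAAAAAAAAAAAAAAAAAAAAAAAAAAAAAAAAAAAAAAAAAAAAAAAAAAAAAAAAAAAAAAAAAAAAAAAAAAAAAAAAAAAAAAAAAAAAAAAAAAAAAAAAAAAAAAAAAAAAAAAAAAAAAAAAAAAAAAAAAAAAAAAAAAAAAAAAAAAAAAAAAAAAAAAAAAAAAAAAAAAAAAAAAAAAAAAAAAAAAAAAAAAAAAAAAAAAAAAAAAAAAAAAAAAAAAAAAAAAAAAAAAAAAAAAAAAAAAAAAAAAAAAAAAAAAAAAAAAAAAAAAAAAAAAAAAAAAAAAAAAAAAAAAAAAAAAAAAAAAAAAAAAAAAAAAAAAAAAAAAAAAAAAAAAAAAAAAAAAAAAAAAAAAAAAAAAAAAAAAAAAwAAAAAAAAAAAAAA/+AAAAAAAAAAAAAA//AAAAAAAAAAAAAAf/gAAAAAAAAAAAAAf/gAAAAAAAAAAAAAf/4AAAAAAAAAAAAAP//AAAAAAAAAAAAAP//4AAAAAAAAAAAAP//8AAAAAAAAAAAAH3/8AAAAAAAAAAAAHn/8AAAAAAAAAAAAHj/8AAAAAAAAAAAAHj/8AAAAAAAAAAAADx/8AAAAAAAAAAAAD5/8AAAAAAAAAAAAD//8AAAAAAAAAAAAB//8AAAAAAAAAAAAB//8AAAAAAAAAAAAA//8AAAAAAAAAAAAA//8AAAAAAAAAAAAA//wAAAAAAAAAAAAAf/wAAAAAAAAAAAAAf/wAAAAAAAAAAAAAf/4AAAAAAAAAAAAAf/8AAAAAAAAAAAAAf/8AAAAAAAAAAAAAf/8AAAAAAAAAAAAAf/8AAAAAAAAAAAAAf/8AAAAAAAAAAAAAf/8AAAAAAAAAAAAAP/8AAAAAAAAAAAAAH/8AAAAAAAAAAAAAD/8AAAAAAAAAAAAAB/8AAAAAAAAAAAAAA/8AAAAAAAAAAAAAAf8AAAAAAAAAAAAAAf8AAAAAAAAAAAAAAP8AAAAAAAAAAAAAAP8AAAAAAAAAAAAAAP8AAAAAAAAAAAAAD/8AAAAAAAAAAAAAf/8AAAAAAAAAAAAA//8AAAAAAAAAAAAB//8AAAAAAAAAAAAD//8AAAAAAAAAAAAf//8AAAAAAAAAAAB///8AAAAAAAAAAAH///8AAAAAAAAAAAP///8AAAAAAAAAAAf///8AAAAAAAAAAA////8AAAAAAAAAAA////8AAAAAAAAAAA////8AAAAAAAAAAA////8AAAAAAAAAAA/f//8AAAAAAAAAAA+f//8AAAAAAAAAAA+J//8AAAAAAAAAAA+A//8AAAAAAAAAAA+I//8AAAAAAAAAAAeM//8AAAAAAAAAAAef//8AAAAAAAAAAAef//8AAAAAAAAAAAMf//8AAAAAAAAAAAMf//8AAAAAAAAAAAMf//8AAAAAAAAAAAIAD/8="/>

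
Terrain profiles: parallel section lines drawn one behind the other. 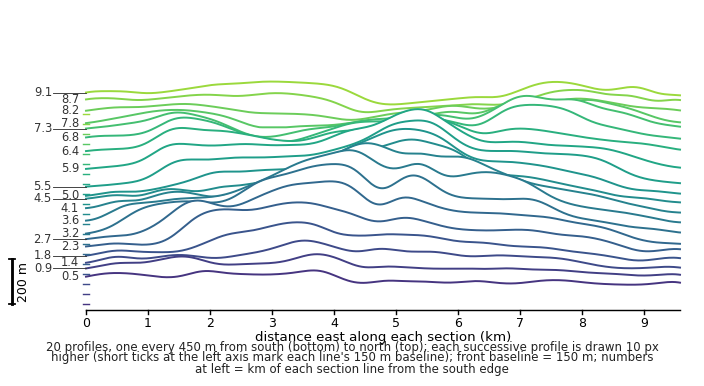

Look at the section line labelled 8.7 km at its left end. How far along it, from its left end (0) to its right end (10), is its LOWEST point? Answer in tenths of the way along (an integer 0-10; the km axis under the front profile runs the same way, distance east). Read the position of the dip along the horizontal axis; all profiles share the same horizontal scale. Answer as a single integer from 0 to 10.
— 5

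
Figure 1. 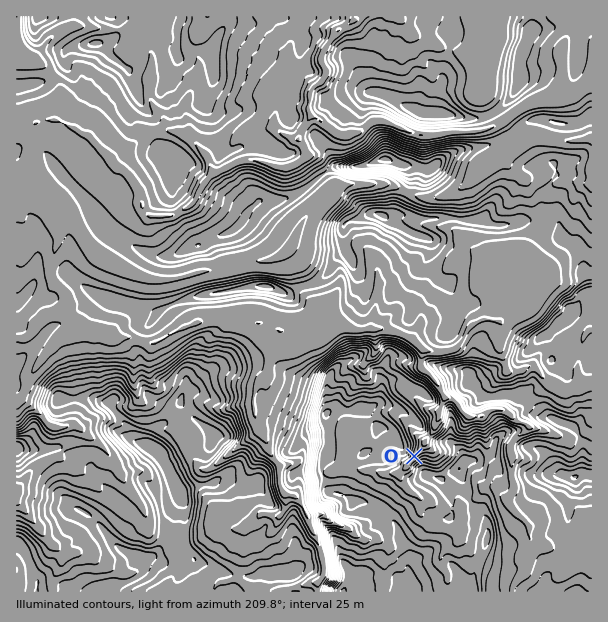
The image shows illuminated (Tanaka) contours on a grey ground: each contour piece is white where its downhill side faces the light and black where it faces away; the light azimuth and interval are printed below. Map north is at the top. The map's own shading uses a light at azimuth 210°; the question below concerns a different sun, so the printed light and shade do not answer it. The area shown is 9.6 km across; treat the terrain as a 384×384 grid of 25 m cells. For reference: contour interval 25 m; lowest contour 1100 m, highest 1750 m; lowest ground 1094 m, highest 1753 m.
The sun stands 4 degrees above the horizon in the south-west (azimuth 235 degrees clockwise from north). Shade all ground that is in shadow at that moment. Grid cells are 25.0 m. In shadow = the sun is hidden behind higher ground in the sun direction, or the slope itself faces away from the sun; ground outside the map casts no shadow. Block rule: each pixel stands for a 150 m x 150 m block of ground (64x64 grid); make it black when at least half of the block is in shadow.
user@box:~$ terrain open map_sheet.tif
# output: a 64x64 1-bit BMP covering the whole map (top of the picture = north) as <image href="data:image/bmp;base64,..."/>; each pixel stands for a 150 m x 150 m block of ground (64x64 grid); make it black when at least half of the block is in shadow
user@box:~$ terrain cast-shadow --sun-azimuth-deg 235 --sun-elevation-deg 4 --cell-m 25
<image width="64" height="64" href="data:image/bmp;base64,Qk0+AgAAAAAAAD4AAAAoAAAAQAAAAEAAAAABAAEAAAAAAAACAAATCwAAEwsAAAIAAAAAAAAA////AAAAAAAQAADBwA8+AzzwAABBj38BPeEBweeP/4g/gM/878/vgH8H3/Dv7+/A/h//+c/f7+D8P//539/v8Ph/H/38P+/g8P8f/+A/7+CB/h//gH8f4AP8H88H/h/gB/w/nx/8P8AH+D/fH/g/AAf4f/8P/38HAHB//wD/Pw9AYP//AH+/H/3B//4QH39//4f//hA/////D///EH//4z4P//8Q///PBh///xn///8EH5//v//g/4//n/+/////z/+f/5//3//H/9//n///4+f////f///AY////////wCA////////AAB///////+AQAf//////8AEAP//////4AAAP///v//jAA+A//0H//ccf/4H+QH/+Tn///+RgH/5O////8OAf/k7+AH/xwEg4RvAAD/HAQABGAcAD8cBwAEYDwADxAfAAQAfABgAH8AHADfwAAB/z48ADjAAAf//zwAOEAAD////AAwYHgf///8ADBg/Af//70A4H3+AAf/nQHAP/8Qd/4NA4Dwf/3//30DAfgf/////Q4D/D/////8OAPAd////wAAAAAnh//+cAAEDwYAH//4AAwPhgB///wACAfHAf///AAYB8eH///nwBgPwYf7//CIOA/Dg/f/+AB4z8OD//H0AADv4ZP98eQDgO/x+AAB5AHA9/H5wYHAAADz4POBgeA=="/>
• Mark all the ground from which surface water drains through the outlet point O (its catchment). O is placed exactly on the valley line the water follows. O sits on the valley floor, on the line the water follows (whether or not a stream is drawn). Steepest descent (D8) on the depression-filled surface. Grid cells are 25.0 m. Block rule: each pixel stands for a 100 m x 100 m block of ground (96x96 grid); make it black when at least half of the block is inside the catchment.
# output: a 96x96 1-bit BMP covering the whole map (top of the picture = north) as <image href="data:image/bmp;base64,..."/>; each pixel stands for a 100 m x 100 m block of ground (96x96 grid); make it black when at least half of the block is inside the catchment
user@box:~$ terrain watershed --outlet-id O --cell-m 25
<image width="96" height="96" href="data:image/bmp;base64,Qk2+BAAAAAAAAD4AAAAoAAAAYAAAAGAAAAABAAEAAAAAAIAEAAATCwAAEwsAAAIAAAAAAAAA////AAAAAAAAAAAAAAAAAH/gAAAAAAAAAAAAAH/wAAAAAAAAAAAAAH/wAAAAAAAAAAAAAH/4AAAAAAAAAAAAAH/4AAAAAAAAAAAAAH/4AAAAAAAAAAAAAH/8AAAAAAAAAAAAAH/8AAAAAAAAAAAAAP/8AAAAAAAAAAAAAP/+AAAAAAAAAAAAAP/+AAAAAAAAAAAAAf/+AAAAAAAAAAAAA//8AAAAAAAAAAAAB//4AAAAAAAAAAAAD//wAAAAAAAAAAAA///wAAAAAAAAAAAH///gAAAAAAAAAAAP///gAAAAAAAAAAAf///gAAAAAAAAAAAf//jAAAAAAAAAAAAf//AAAAAAAAAAAAAf/+AAAAAAAAAAAAAf/8AAAAAAAAAAAAAP/4AAAAAAAAAAAAAP/wAAAAAAAAAAAAAP/gAAAAAAAAAAAAAP/gAAAAAAAAAAAAAP+AAAAAAAAAAAAAAP4AAAAAAAAAAAAAAP4AAAAAAAAAAAAAAEQAAAAAAAAAAAAAAAAAAAAAAAAAAAAAAAAAAAAAAAAAAAAAAAAAAAAAAAAAAAAAAAAAAAAAAAAAAAAAAAAAAAAAAAAAAAAAAAAAAAAAAAAAAAAAAAAAAAAAAAAAAAAAAAAAAAAAAAAAAAAAAAAAAAAAAAAAAAAAAAAAAAAAAAAAAAAAAAAAAAAAAAAAAAAAAAAAAAAAAAAAAAAAAAAAAAAAAAAAAAAAAAAAAAAAAAAAAAAAAAAAAAAAAAAAAAAAAAAAAAAAAAAAAAAAAAAAAAAAAAAAAAAAAAAAAAAAAAAAAAAAAAAAAAAAAAAAAAAAAAAAAAAAAAAAAAAAAAAAAAAAAAAAAAAAAAAAAAAAAAAAAAAAAAAAAAAAAAAAAAAAAAAAAAAAAAAAAAAAAAAAAAAAAAAAAAAAAAAAAAAAAAAAAAAAAAAAAAAAAAAAAAAAAAAAAAAAAAAAAAAAAAAAAAAAAAAAAAAAAAAAAAAAAAAAAAAAAAAAAAAAAAAAAAAAAAAAAAAAAAAAAAAAAAAAAAAAAAAAAAAAAAAAAAAAAAAAAAAAAAAAAAAAAAAAAAAAAAAAAAAAAAAAAAAAAAAAAAAAAAAAAAAAAAAAAAAAAAAAAAAAAAAAAAAAAAAAAAAAAAAAAAAAAAAAAAAAAAAAAAAAAAAAAAAAAAAAAAAAAAAAAAAAAAAAAAAAAAAAAAAAAAAAAAAAAAAAAAAAAAAAAAAAAAAAAAAAAAAAAAAAAAAAAAAAAAAAAAAAAAAAAAAAAAAAAAAAAAAAAAAAAAAAAAAAAAAAAAAAAAAAAAAAAAAAAAAAAAAAAAAAAAAAAAAAAAAAAAAAAAAAAAAAAAAAAAAAAAAAAAAAAAAAAAAAAAAAAAAAAAAAAAAAAAAAAAAAAAAAAAAAAAAAAAAAAAAAAAAAAAAAAAAAAAAAAAAAAAAAAAAAAAAAAAAAAAAAAAAAAAAAAAAAAAAAAAAAAAAAAAAAAAAAAAAAAAAAAAAAAAAAAAAAAAAAAAAAAAAAAAAAAAAAAAAAAAAAAAAAAAAAAAAAA="/>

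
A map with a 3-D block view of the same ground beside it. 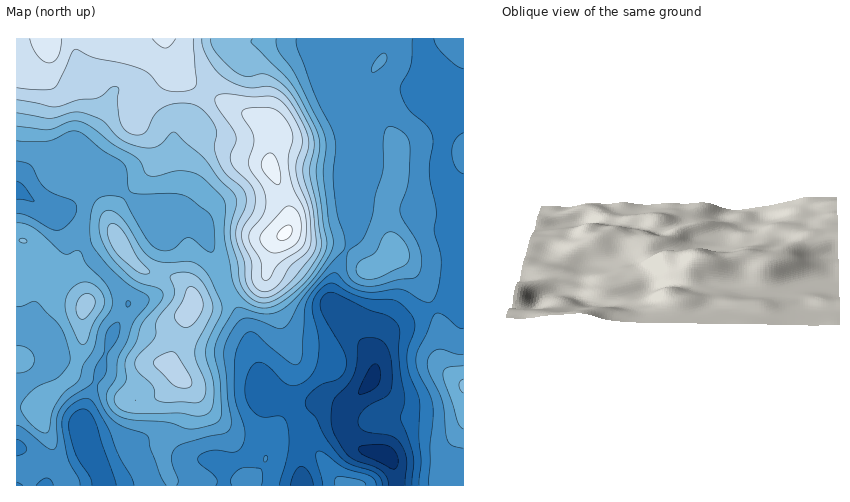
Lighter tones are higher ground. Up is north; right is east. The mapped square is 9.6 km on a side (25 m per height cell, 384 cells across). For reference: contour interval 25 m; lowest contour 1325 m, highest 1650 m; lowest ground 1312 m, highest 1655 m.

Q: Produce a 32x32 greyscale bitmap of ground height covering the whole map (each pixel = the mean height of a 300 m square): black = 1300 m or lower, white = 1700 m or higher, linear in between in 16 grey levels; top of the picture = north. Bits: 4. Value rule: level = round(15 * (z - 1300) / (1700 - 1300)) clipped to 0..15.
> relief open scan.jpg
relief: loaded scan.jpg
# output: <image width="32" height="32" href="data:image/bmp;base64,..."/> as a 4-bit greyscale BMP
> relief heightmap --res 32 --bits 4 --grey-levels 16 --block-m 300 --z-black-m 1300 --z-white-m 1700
<image width="32" height="32" href="data:image/bmp;base64,Qk12AgAAAAAAAHYAAAAoAAAAIAAAACAAAAABAAQAAAAAAAACAAATCwAAEwsAABAAAAAAAAAAAAAAABEREQAiIiIAMzMzAERERABVVVUAZmZmAHd3dwCIiIgAmZmZAKqqqgC7u7sAzMzMAN3d3QDu7u4A////AFVVVDRVZlVVVUMjRUQiNVVVVUNEVWVVVVVDNEMiETVVVVUzRVZmVVVVRDQyERI1VVZkM0VWZmZVVEQzIRIiNVZnZDRWZmd3ZUREMyEiMzRWd3VEZ4iIiHVEQzMhIjM0Z2d2VXiImZh1QzMzIREjRWdmd2ZniZqYdUNEQzIRE0VndmZ2Z4mqmGVEREQzIRNGZ3ZmdmeJmZhlRFVUMyEjRWZmZ4dmeJmYZVVVVDIiI0VVZmeHZniZmXZVZlQyIjNFVWZ3mHZniamHZ3ZTIiMzRVV3d4h2Z4mph4mXZDNERFVVd3d3dniJmHibuYVFZmVVVXd3d2eIiId4q7qXVXd2ZVV3d3Z5h3d3eKzLqWZnd2VVd2ZniYdmdnm83bl2ZndlVXZmZ4h2ZmZ5vN3JdlZmVVVlVWeHZmZneKvMuWVWZlVVVVZmd2Zmd3ibzLhlVmZVVVVmZmZ3d3eJq8yoZVVmVVVWZmZmeIeImrzLl2VVZlVVZmZmZ4iIiaq8y6hlVWZVVWZmZ3iZiJmqvMuoZVVmVVV3d3eJqZiZqrzLp2VVZlVViZiImaqZmau8u5ZVVVVVVZqqmZmqqqqru7l2VVVVVVWqqqqZqquqqpmYZVVVVVVVu7qqqqq7upmIh2VVVlVVVbu7qqq7u7qYiHZlVVZlVVW7y7u7u7upiId2VVVVZVVV"/>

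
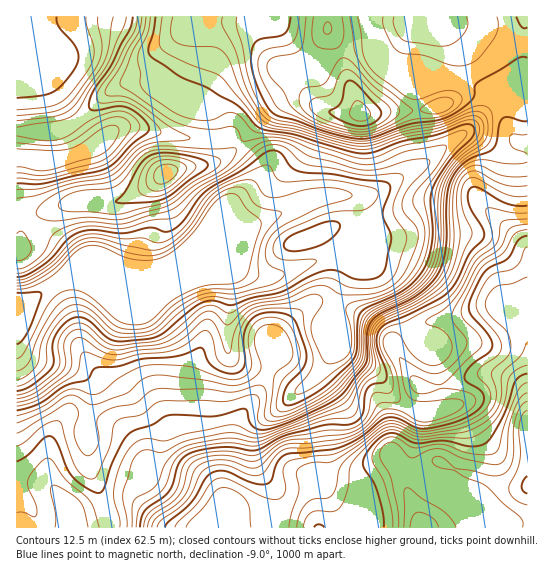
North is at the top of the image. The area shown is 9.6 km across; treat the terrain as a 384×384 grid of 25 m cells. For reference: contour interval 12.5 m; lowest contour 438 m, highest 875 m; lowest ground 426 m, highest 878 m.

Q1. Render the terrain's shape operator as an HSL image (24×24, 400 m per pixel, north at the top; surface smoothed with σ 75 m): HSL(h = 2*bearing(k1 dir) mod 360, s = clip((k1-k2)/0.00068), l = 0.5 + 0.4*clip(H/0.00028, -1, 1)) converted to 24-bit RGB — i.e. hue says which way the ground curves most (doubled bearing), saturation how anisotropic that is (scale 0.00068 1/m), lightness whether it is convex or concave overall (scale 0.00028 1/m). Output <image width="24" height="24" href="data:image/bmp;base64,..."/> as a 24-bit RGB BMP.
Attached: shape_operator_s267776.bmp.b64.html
<image width="24" height="24" href="data:image/bmp;base64,Qk32BgAAAAAAADYAAAAoAAAAGAAAABgAAAABABgAAAAAAMAGAAATCwAAEwsAAAAAAAAAAAAAjmyBZlx2ssOHbGmcOiVWNKacs97gs5TXypO2o39+mJx+ZGeFQVCBjr+TpYKvoG2NdmGDPDxnr9iVr5GqeF2VkXSGfVdrhXpNhGOCdqiTnNGufTykcUWgU8FxM183ZU9AtnhixbyqmKS8dFSvcUp+ia1ScldNonZrgVSBVn6Xl85/e1hTfVlXemNdbVucuZa9eHGeocOPao1XSS1ahm+Vr495PW10WW6VkcWou9C4dm+gjSikt3+1nrLFVFmxsHO1lFCLcr5rppdell1zdqe2j6/OS1+8wHd1e2iQyMGRclyGOztmZYN5rLObY4qtM8bDkMe0tJWTi2itGBXR5d/sh5fEemzHa17m4av33+zjSY/u19f0jZrWlFCTazFmyqdfaGGl0Kiejk9tSEh0aqCAa6RtkGRfSn1ATXEqe4EznqAtAjIcWM7G33nGq3xuHkpCOGSa9PPXKW6uh0Ur1kOlwFLJhzi14MWob13F0X3A3KzIP2q+jJqqg2eMmYWBh46cfICRZ4uMyHyDfb8qADMPOHIg2XCdqCZ+Q4kd2esAMwkAIy0GGywHR0sabDlh5+i4QzNBkGZj256RfD9fgYVcg2tshp9+d4Z/f5iUcp6tgViv7Jacay4uBS4MFEEbxDjQ8OTbcBhT4seulZffk13JPIaJMYJjpuGBQTZTVlUoqXokf8Z7bZfKlZDDl5e8n3ejn6dWP2k5Rxsu2ItBwYSKTbuuEGZZDjU46AYA56UTkOyUUDZqgFSln5TMbY7BmrpqRzGAk260u9q9kN2fLoCXdpy3uVC8vFKY15OQPzWHXi+Qy9Czt820dpKxUzNpBQ8u40l44fnSh0FZdF5aS2Y9ZWozb18worVXLFBcXZ9/wtirxsiaLjlSJSsPSzkknnB5066jWzrILlzN4ufm0bLBmjhrT1lyBA9AiP/w9tXp4orypXHHkV2si1d9eb17Y6VyH00WPp5RlMlvtl85aClEfntzKGhFMpNOocWowInTJ5W6lb+J01S06IvOYm67LcPjAK9kOJkw523X75LfrVPY0qfVsL+ugXCSaOIvAEQJUoAnf01HgH5+gH9+foB9SXpFNWYTZmMXS0kiZlsSL0ASrbJFx4qXV4BsSlU0FSUOFisOvkMxiUxgxaKUvayjkXeh7tzvvpLZBzkjX29GajkoiGcre5YgKXMtfYB+f399PlVvxGaLt5FWO3QgXYIjfF5MbllsXnVzMWFXWTctw7pZa8F0v3eRt2BdrJSG03OUyzGaOxkWX51DSLJmyY25rttNF2BDf4B/WGp8Q5Ck07/f0LHkrIXFUId3YGV0dXVgPlxZIyVJ5ed7W34wZ20wr9KspXSewWau03XIf2rNpLPRsW6kOXMw1tF6I6GIOnBnfE1oRYIwOn8ico9Jw4iwtH7Jb1KrmmWnXluNGjBf5dWjlapwbt6tVql7gpDJk4rk29D0ycX0q4zm53fr46fCZLlHoXFCDCcTKGBCq52TkpxjRWovTWAfYVcgVVsoRYp1k4O8ESan48zByujKbq+pZl1yg55AKWEhgJ9Dq1WTrDe/xG3Q8drx7dT3vZPytpHlFZyCOoxqqW2Pp2B3gFVchmNRdZ9TI4M4I3cuCkdbv8vn8ebaelJwc2hXWUoPSE4PJEoFIEERJEY4erWSpt2t3Gqm6jni62zj6ovaKVtPQ0AjnGY5cjsogGwliLIdPXYsP2EvBjAPAFEX8H1s1ClYh3NZx8b619L5zaXnOII+EDEaRF8TWj8BVTkGa2EcW3gxkjdX7gVmgGA1gjAn0UySoq3pz/LiNbDNK4RTbI0dADMAEC4F3MNph6m6aoQ9gG5B1kjC+43IdT14MlouacJyl8DGl5y9mmmnSyZhvJjOvrrsvcz60eX6sbbr2d3y2ND7p5z/5sz/3M/8AIWpQ+JUf3lRdntYV25LKFlT0Hve+9D6hKLajr+7iXFkfXBchlWIVEGgm7+RbqN6XcCDeE2BrtGSe8SdjklsXCw1Uos03UlWnEu9XoNxf395f39/fX9+THRtHk09xWNlzoCLiWBXi31qfo6JW2qJTVKMrca0pLjDmWqFQGhfuuaNbC9CcDVBfHBVeF9Pj5Zfl3qBcoySXH18gH9/gHx9c2l5P1dfN4ZayYmw0Y64o42SeY5+VlV5UaaKa8J4jl+JwTx4qbJhgslOUzNolkZ1o3+TfJ2bfpqGdIZ+fpGNYGWYf36Af3mEcGWLZ26aUpV9NkdVxZt4sp6ZlY6kU1OmibGUcZBlSkRdl2aE19S0gqeEPih9iYW0i5GnkpKjjYydgIGahpWXWGWG"/>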